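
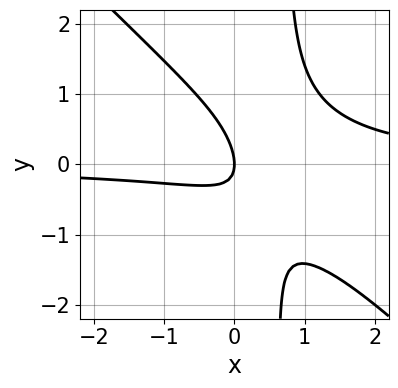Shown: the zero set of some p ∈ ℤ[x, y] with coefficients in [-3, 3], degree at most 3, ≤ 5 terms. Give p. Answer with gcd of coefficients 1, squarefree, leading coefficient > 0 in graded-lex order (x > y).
3*x^2*y + 3*x*y^2 - 3*x*y - 2*y^2 - 2*x

(a) deg p = 3. The shape is more complex than any degree-2 curve.
(b) Checking where it meets the axes: it meets the y-axis at y = 0 (among the integer gridlines); it crosses the x-axis at the gridline x = 0.
(c) Matching integer coefficients to the picture gives p.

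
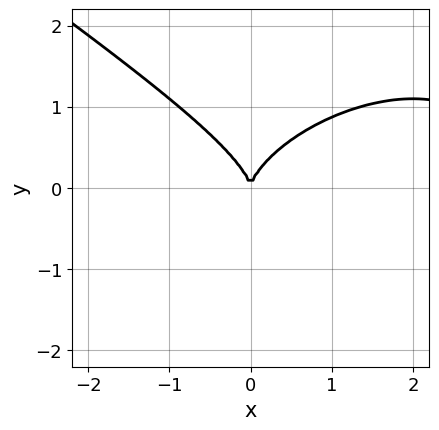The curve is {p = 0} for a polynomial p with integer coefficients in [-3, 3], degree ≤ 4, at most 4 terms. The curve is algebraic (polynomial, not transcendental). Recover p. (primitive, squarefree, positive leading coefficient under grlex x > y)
First, deg p = 3. The shape is more complex than any degree-2 curve.
Next, from the visible intercepts: it meets the y-axis at y = 0 (among the integer gridlines); it crosses the x-axis at the gridline x = 0.
Finally, putting this together gives p.

x^3 + 3*y^3 - 3*x^2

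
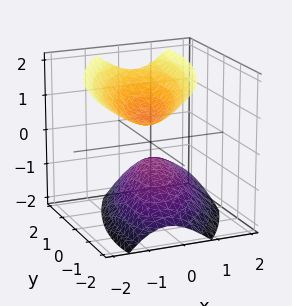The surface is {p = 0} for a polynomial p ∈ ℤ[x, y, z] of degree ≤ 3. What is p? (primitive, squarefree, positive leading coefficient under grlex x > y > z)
3*x^2 - 2*x*y + x*z + y^2 - 2*z^2 + 1

(a) The picture has 2 separate pieces. Treating them together as one polynomial.
(b) deg p = 2. The shape is more complex than any degree-1 surface.
(c) Against the integer gridlines: it misses every integer gridline on the y-axis; the surface avoids every integer x-axis point in the box.
(d) The integer polynomial consistent with all of this is the stated p.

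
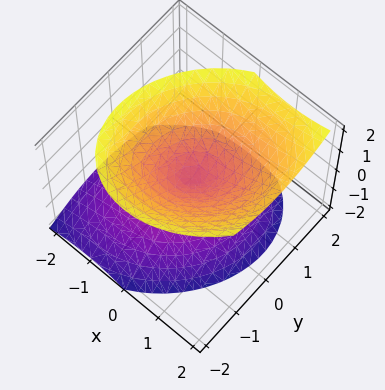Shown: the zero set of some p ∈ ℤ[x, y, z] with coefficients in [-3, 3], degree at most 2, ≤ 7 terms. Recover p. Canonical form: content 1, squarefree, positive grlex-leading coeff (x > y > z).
2*x^2 - x*y - x*z + 2*y^2 - 2*z^2

deg p = 2. No degree-1 surface has this shape.
From the visible intercepts: it crosses the y-axis at the gridline y = 0; one z-axis crossing is at z = 0; one x-axis crossing is at x = 0.
Together with the visible shape, these determine p as stated.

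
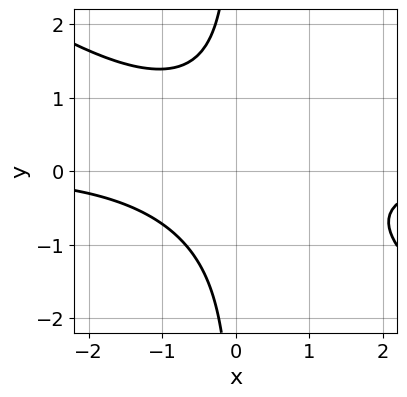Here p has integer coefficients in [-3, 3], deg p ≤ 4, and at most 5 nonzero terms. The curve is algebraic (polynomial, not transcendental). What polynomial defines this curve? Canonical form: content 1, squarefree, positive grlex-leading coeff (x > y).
1. deg p = 3.
2. Reading off the gridlines: it misses every integer gridline on the y-axis; the curve avoids every integer x-axis point in the box.
3. Assembling these constraints gives the stated polynomial.

2*x^2*y + 3*x*y^2 + 3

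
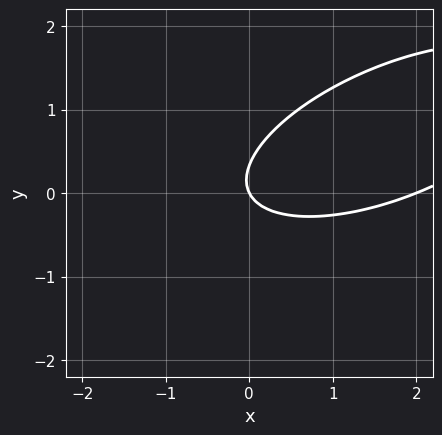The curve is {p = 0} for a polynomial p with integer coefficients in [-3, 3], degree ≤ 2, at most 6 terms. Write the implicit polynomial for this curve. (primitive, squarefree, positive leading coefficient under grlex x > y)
First, deg p = 2.
Then, observable constraints: the x-axis gridline crossings are at x ∈ {0, 2}; it crosses the y-axis at the gridline y = 0.
Finally, these observations pin down the coefficients.

x^2 - 2*x*y + 3*y^2 - 2*x - y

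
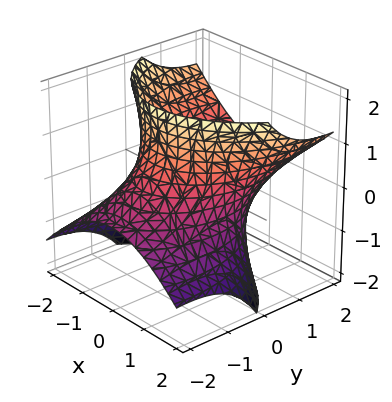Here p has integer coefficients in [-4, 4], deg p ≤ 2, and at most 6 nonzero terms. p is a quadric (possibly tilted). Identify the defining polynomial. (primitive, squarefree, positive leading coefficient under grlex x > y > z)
First, degree: no degree-1 surface has this shape, so deg p = 2.
Next, reading off the gridlines: it misses every integer gridline on the z-axis.
Finally, together with the visible shape, these determine p as stated.

2*x^2 + y^2 - 3*y*z - z^2 - 3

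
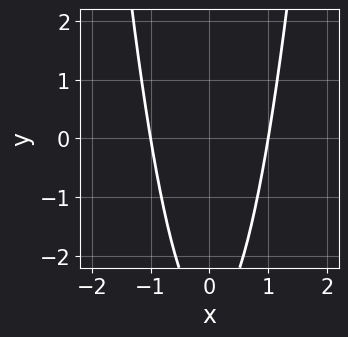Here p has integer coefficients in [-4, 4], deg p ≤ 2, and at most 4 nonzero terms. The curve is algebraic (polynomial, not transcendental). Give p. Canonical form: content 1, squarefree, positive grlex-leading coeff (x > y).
The degree is 2 — the shape is more complex than any degree-1 curve.
Symmetries: the x ↦ −x reflection is a symmetry, so x appears only in even powers.
From the axis intercepts and sections: the x-axis gridline crossings are at x ∈ {-1, 1}; the curve avoids every integer y-axis point in the box.
These observations pin down the coefficients.

3*x^2 - y - 3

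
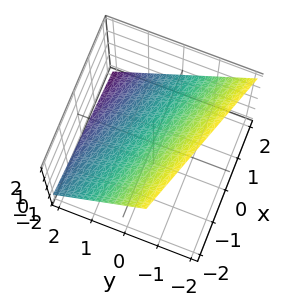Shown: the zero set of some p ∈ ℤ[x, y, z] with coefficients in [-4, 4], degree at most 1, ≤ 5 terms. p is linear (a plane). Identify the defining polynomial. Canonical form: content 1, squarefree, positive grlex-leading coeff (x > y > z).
x + 3*y + 3*z - 2

First, degree: the surface is flat (a plane), so deg p = 1.
Then, checking where it meets the axes: it crosses the x-axis at the gridline x = 2.
Finally, the integer polynomial consistent with all of this is the stated p.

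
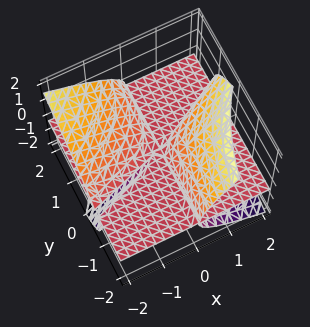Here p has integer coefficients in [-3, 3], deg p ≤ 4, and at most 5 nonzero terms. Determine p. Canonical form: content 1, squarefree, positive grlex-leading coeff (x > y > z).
First, there are 2 components. Treating them together as one polynomial.
Then, the degree is 3 — no degree-2 surface has this shape.
Next, from the visible intercepts: every point of the y-axis in the box is on the surface; every point of the x-axis in the box is on the surface.
Finally, solving for integer coefficients yields p as stated.

x^2*z - 3*x*y*z + 2*x*z^2 - 3*z^3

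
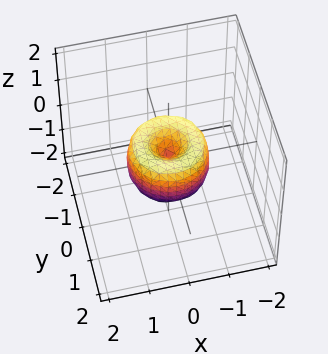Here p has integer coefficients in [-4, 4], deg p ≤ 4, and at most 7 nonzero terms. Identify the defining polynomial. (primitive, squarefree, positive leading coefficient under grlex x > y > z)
First, degree: no degree-3 surface has this shape, so deg p = 4.
Then, symmetry: every cross-section ⟂ z is a circle, so x, y appear only via x² + y².
Next, checking where it meets the axes: the y-axis gridline crossings are at y ∈ {-1, 0, 1}; a circular section at z = 0 has radius exactly 1.
Finally, putting this together gives p. Check: (-1, 0, 0) on the x-axis lies on the surface, and p(-1, 0, 0) = 0. ✓

2*x^4 + 4*x^2*y^2 + 2*y^4 - 2*x^2 - 2*y^2 + z^2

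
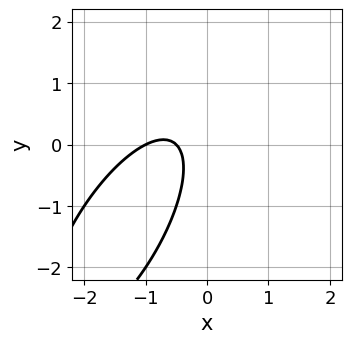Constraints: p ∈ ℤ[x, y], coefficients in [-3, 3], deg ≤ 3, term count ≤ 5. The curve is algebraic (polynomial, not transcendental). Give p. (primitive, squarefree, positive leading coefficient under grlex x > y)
2*x^2 - 2*x*y + y^2 + 3*x + 1

(a) deg p = 2. A generic line meets the curve in up to 2 points.
(b) Reading off the gridlines: it misses every integer gridline on the y-axis; it meets the x-axis at x = -1 (among the integer gridlines).
(c) Solving for integer coefficients yields p as stated.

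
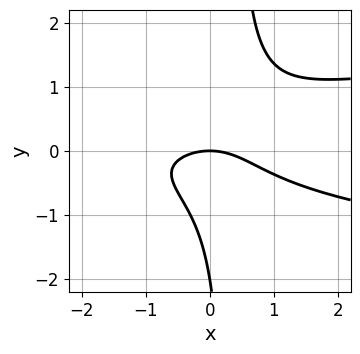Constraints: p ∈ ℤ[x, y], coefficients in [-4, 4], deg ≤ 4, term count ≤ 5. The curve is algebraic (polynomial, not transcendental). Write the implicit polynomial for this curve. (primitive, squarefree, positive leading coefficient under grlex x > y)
3*x*y^2 - x^2 - y^2 - 2*y

deg p = 3. A generic line meets the curve in up to 3 points.
Observable constraints: one x-axis crossing is at x = 0; the y-axis gridline crossings are at y ∈ {-2, 0}.
These observations pin down the coefficients.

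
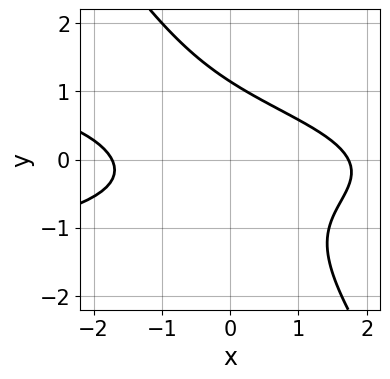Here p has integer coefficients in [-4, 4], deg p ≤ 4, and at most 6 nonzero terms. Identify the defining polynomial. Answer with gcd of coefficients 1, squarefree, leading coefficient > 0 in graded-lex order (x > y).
3*x*y^2 + 2*y^3 + x^2 + x*y - 3

(a) Degree: the shape is more complex than any degree-2 curve, so deg p = 3.
(b) The integer polynomial consistent with all of this is the stated p.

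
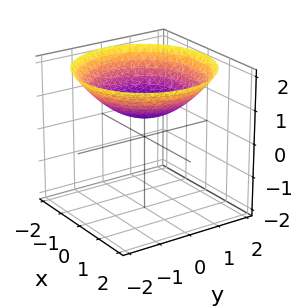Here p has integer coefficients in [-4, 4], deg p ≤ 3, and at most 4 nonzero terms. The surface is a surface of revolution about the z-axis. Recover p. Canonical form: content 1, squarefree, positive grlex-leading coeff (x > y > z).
x^2 + y^2 - 3*z + 2

1. Degree: the shape is more complex than any degree-1 surface, so deg p = 2.
2. Symmetries: every cross-section ⟂ z is a circle, so x, y appear only via x² + y².
3. Against the integer gridlines: it misses every integer gridline on the y-axis; no x-intercept at any integer in the box; a circular section at z = 1 has radius exactly 1.
4. Assembling these constraints gives the stated polynomial.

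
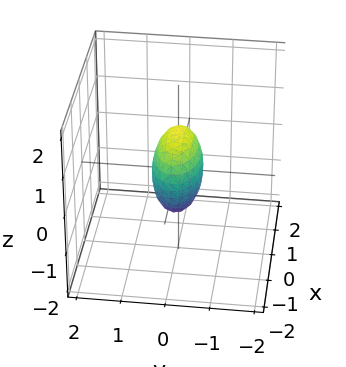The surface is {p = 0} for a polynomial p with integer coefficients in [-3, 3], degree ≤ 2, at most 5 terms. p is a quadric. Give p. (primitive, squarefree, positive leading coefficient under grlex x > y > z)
x^2 + 3*y^2 + z^2 - 1

First, degree: bounded and convex; a quadric, so deg p = 2.
Then, symmetries: the z ↦ −z reflection is a symmetry, so z appears only in even powers; it's symmetric under y → −y, forcing even powers of y; the x ↦ −x reflection is a symmetry, so x appears only in even powers.
Then, from the visible intercepts: the x-axis gridline crossings are at x ∈ {-1, 1}; the z-axis gridline crossings are at z ∈ {-1, 1}.
Finally, solving for integer coefficients yields p as stated.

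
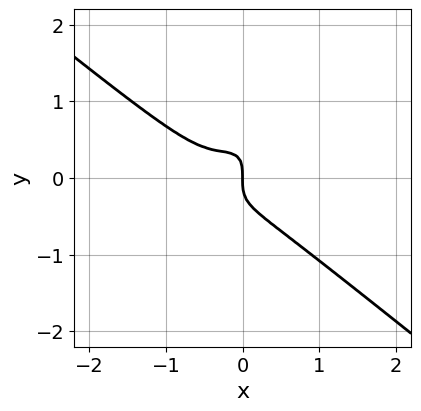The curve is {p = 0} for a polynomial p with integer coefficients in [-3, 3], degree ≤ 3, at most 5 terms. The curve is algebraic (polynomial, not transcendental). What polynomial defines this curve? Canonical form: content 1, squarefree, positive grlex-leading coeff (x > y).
(a) deg p = 3.
(b) Checking where it meets the axes: it crosses the y-axis at the gridline y = 0; it meets the x-axis at x = 0 (among the integer gridlines).
(c) Matching integer coefficients to the picture gives p.

3*x^3 - 3*x*y^2 + 2*y^3 + 2*x^2 + x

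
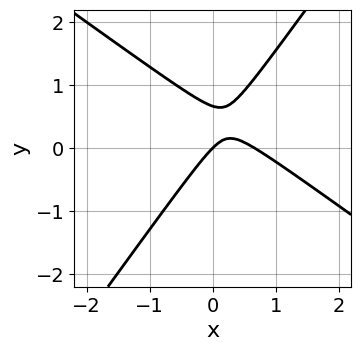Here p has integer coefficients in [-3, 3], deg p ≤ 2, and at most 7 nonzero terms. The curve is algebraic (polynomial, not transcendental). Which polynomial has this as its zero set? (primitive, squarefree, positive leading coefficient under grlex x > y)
3*x^2 + 2*x*y - 3*y^2 - 2*x + 2*y

deg p = 2. A generic line meets the curve in up to 2 points.
Checking where it meets the axes: it crosses the x-axis at the gridline x = 0; it meets the y-axis at y = 0 (among the integer gridlines).
Solving for integer coefficients yields p as stated.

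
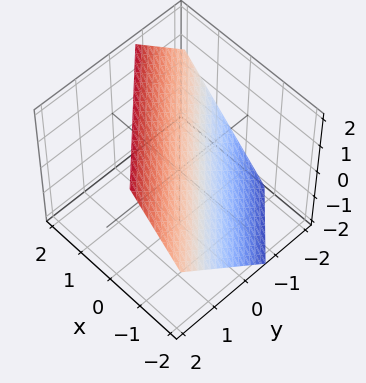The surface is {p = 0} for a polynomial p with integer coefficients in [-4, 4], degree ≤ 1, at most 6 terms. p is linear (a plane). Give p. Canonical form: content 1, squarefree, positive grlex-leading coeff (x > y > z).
3*x + 3*y - 3*z + 2

1. deg p = 1. The surface is flat (a plane).
2. Solving for integer coefficients yields p as stated.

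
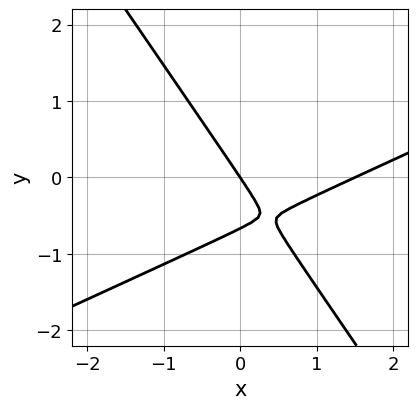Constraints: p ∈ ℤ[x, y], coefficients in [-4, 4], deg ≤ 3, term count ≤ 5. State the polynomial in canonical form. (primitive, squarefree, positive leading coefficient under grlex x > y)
2*x^2 - 3*x*y - 3*y^2 - 3*x - 2*y

(a) deg p = 2. No degree-1 curve has this shape.
(b) From the visible intercepts: it meets the y-axis at y = 0 (among the integer gridlines); one x-axis crossing is at x = 0.
(c) Together with the visible shape, these determine p as stated.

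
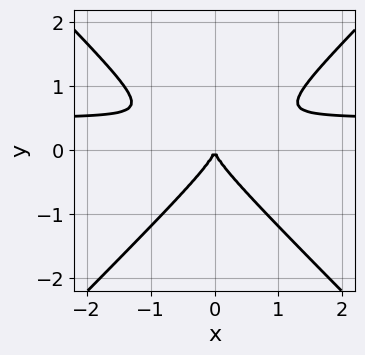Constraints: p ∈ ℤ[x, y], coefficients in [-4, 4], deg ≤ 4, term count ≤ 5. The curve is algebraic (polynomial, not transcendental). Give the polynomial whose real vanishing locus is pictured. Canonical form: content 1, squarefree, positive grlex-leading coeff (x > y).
2*x^2*y - 2*y^3 - x^2

(a) deg p = 3. The shape is more complex than any degree-2 curve.
(b) Symmetries: the x ↦ −x reflection is a symmetry, so x appears only in even powers.
(c) Checking where it meets the axes: it crosses the x-axis at the gridline x = 0; it crosses the y-axis at the gridline y = 0.
(d) These observations pin down the coefficients.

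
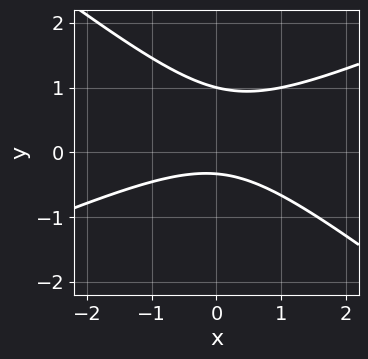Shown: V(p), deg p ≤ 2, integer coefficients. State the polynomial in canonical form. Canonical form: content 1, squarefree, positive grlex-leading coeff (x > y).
x^2 - x*y - 3*y^2 + 2*y + 1

First, the degree is 2 — the shape is more complex than any degree-1 curve.
Next, checking where it meets the axes: it misses every integer gridline on the x-axis; it meets the y-axis at y = 1 (among the integer gridlines).
Finally, putting this together gives p.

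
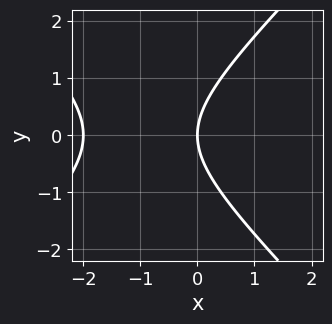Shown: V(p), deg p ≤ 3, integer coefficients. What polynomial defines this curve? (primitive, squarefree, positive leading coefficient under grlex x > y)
x^2 - y^2 + 2*x

First, the degree is 2 — no degree-1 curve has this shape.
Next, symmetries: it's symmetric under y → −y, forcing even powers of y.
Next, reading off the gridlines: it meets the y-axis at y = 0 (among the integer gridlines); among the integer gridlines, it crosses the x-axis at x ∈ {-2, 0}.
Finally, fitting integer coefficients to these (and the overall shape) gives p.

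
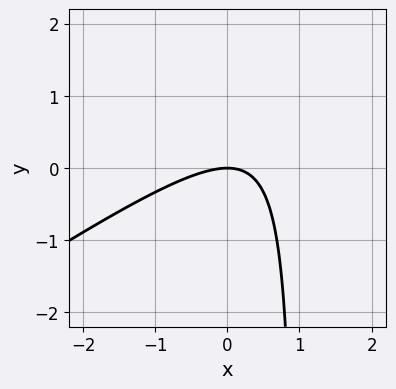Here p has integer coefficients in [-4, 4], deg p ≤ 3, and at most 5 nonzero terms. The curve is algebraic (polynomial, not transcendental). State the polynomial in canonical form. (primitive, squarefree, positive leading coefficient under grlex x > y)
(a) deg p = 2. The shape is more complex than any degree-1 curve.
(b) From the axis intercepts and sections: it crosses the y-axis at the gridline y = 0; it meets the x-axis at x = 0 (among the integer gridlines).
(c) Solving for integer coefficients yields p as stated.

2*x^2 - 3*x*y + 3*y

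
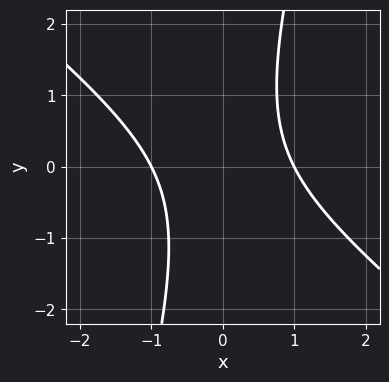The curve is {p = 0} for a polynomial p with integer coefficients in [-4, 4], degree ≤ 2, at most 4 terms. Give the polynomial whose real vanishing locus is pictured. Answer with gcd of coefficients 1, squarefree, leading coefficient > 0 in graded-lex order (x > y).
First, deg p = 2. The shape is more complex than any degree-1 curve.
Then, from the axis intercepts and sections: the curve avoids every integer y-axis point in the box; among the integer gridlines, it crosses the x-axis at x ∈ {-1, 1}.
Finally, together with the visible shape, these determine p as stated.

3*x^2 + 3*x*y - y^2 - 3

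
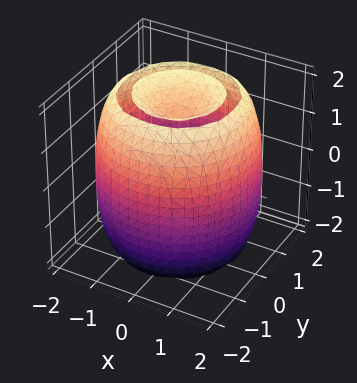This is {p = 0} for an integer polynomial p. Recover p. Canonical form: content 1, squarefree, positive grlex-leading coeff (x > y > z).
x^4 + 2*x^2*y^2 + y^4 - 3*x^2 - 3*y^2 + z^2 - 2

There are 2 components. They look like related sheets of one shape, so recover p as a whole.
Degree: no degree-3 surface has this shape, so deg p = 4.
By symmetry, every cross-section ⟂ z is a circle, so x, y appear only via x² + y².
Against the integer gridlines: a circular section at z = -1 has radius between 1 and 2.
Fitting integer coefficients to these (and the overall shape) gives p.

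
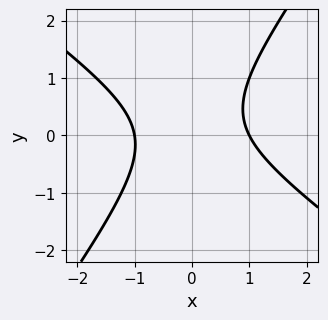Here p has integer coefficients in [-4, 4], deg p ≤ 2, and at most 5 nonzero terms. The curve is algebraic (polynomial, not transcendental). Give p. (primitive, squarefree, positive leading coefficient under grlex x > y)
3*x^2 + 2*x*y - 3*y^2 + y - 3

(a) Degree: no degree-1 curve has this shape, so deg p = 2.
(b) From the visible intercepts: among the integer gridlines, it crosses the x-axis at x ∈ {-1, 1}; no y-intercept at any integer in the box.
(c) Assembling these constraints gives the stated polynomial.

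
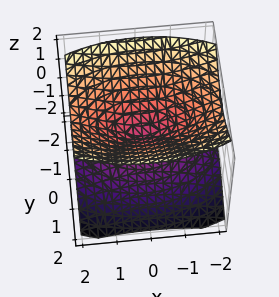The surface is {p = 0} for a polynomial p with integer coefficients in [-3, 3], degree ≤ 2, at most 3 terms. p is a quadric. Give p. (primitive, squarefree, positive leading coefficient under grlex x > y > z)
There are 2 components. Treating them together as one polynomial.
The degree is 2 — two nappes meeting at a single point; a quadric.
Symmetries: it's symmetric under z → −z, forcing even powers of z; it's symmetric under x → −x, forcing even powers of x; it's symmetric under y → −y, forcing even powers of y.
Reading off the gridlines: it meets the y-axis at y = 0 (among the integer gridlines); one x-axis crossing is at x = 0.
Solving for integer coefficients yields p as stated.

x^2 + 3*y^2 - 3*z^2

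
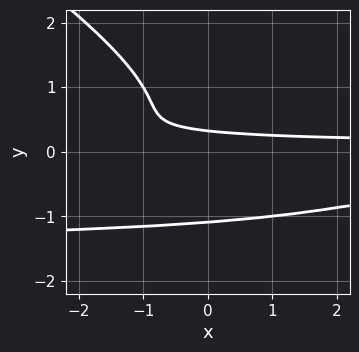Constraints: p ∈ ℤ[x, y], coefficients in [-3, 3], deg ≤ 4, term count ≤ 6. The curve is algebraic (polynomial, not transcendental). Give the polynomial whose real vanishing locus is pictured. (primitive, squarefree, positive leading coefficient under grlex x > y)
1. deg p = 4.
2. Observable constraints: it misses every integer gridline on the x-axis.
3. Together with the visible shape, these determine p as stated.

2*x*y^3 + 3*y^4 + 3*x*y^2 + 3*y - 1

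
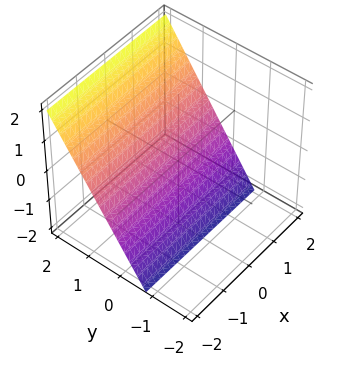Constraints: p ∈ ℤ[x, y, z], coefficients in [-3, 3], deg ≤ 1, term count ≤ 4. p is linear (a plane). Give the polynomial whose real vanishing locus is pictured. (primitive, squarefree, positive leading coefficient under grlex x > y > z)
3*y - 2*z - 2

(a) Degree: every cross-section is a straight line — this is a plane, so deg p = 1.
(b) Checking where it meets the axes: it crosses the z-axis at the gridline z = -1; no x-intercept at any integer in the box.
(c) Fitting integer coefficients to these (and the overall shape) gives p.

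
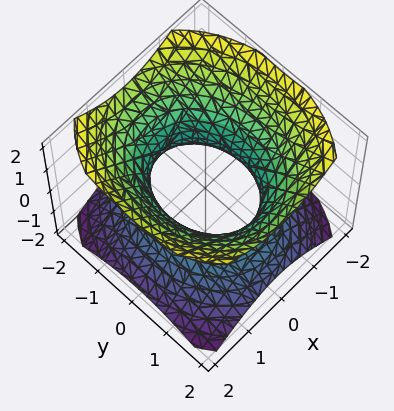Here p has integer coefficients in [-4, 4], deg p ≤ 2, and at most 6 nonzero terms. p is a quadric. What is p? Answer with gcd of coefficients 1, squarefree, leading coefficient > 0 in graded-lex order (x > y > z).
3*x^2 + 2*y^2 - 3*z^2 - 3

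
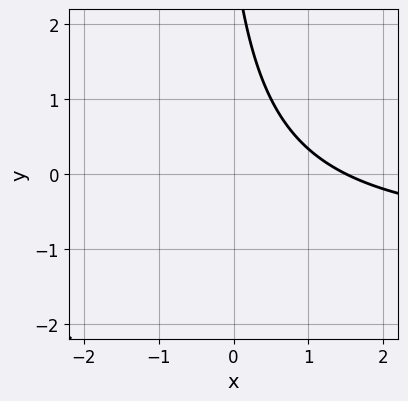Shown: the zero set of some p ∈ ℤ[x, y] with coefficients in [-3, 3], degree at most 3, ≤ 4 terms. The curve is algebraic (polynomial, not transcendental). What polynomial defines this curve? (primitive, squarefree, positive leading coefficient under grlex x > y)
2*x*y + 2*x + y - 3

First, deg p = 2. No degree-1 curve has this shape.
Next, observable constraints: no y-intercept at any integer in the box.
Finally, assembling these constraints gives the stated polynomial.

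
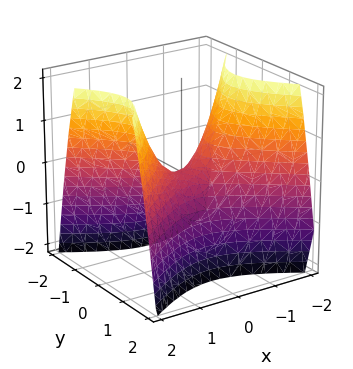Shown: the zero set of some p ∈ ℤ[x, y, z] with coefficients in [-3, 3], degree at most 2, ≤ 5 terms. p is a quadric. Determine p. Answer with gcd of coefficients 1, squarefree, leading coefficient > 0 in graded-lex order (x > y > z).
2*x^2 - 3*y^2 - 2*z

1. deg p = 2. A saddle surface; a quadric.
2. Symmetries: it's symmetric under x → −x, forcing even powers of x; mirror symmetry y ↦ −y ⇒ only even powers of y.
3. Reading off the gridlines: it crosses the y-axis at the gridline y = 0; one x-axis crossing is at x = 0.
4. Matching integer coefficients to the picture gives p.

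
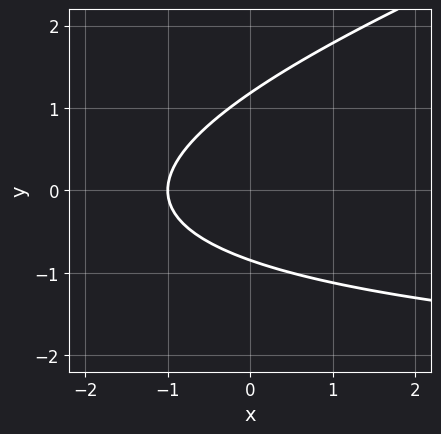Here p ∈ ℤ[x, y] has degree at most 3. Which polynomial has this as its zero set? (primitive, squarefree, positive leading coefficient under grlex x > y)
x*y - 3*y^2 + 3*x + y + 3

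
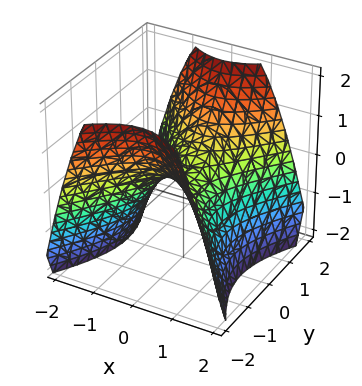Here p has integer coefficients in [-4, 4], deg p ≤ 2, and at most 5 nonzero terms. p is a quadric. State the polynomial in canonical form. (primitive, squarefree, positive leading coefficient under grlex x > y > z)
1. The degree is 2 — a saddle surface; a quadric.
2. Symmetries: mirror symmetry y ↦ −y ⇒ only even powers of y; mirror symmetry x ↦ −x ⇒ only even powers of x.
3. Observable constraints: it crosses the z-axis at the gridline z = 0; it crosses the x-axis at the gridline x = 0; it meets the y-axis at y = 0 (among the integer gridlines).
4. Assembling these constraints gives the stated polynomial.

3*x^2 - 2*y^2 + 3*z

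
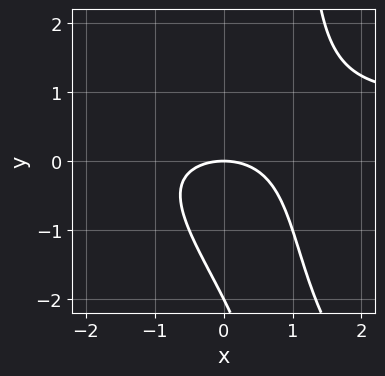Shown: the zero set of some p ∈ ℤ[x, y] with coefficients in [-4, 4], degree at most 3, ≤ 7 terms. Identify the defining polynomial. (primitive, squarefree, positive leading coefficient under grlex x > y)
x^2*y + x*y^2 - x^2 - y^2 - 2*y

1. Degree: a generic line meets the curve in up to 3 points, so deg p = 3.
2. Observable constraints: among the integer gridlines, it crosses the y-axis at y ∈ {-2, 0}; one x-axis crossing is at x = 0.
3. The integer polynomial consistent with all of this is the stated p.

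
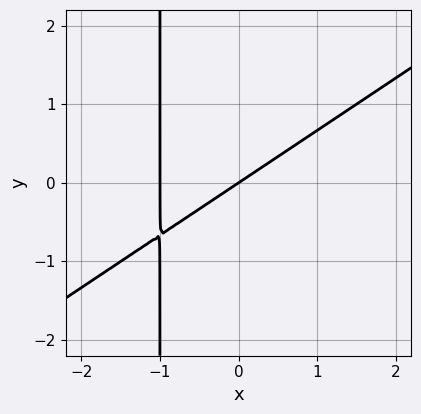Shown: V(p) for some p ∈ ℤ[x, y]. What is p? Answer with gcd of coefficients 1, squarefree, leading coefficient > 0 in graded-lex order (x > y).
2*x^2 - 3*x*y + 2*x - 3*y

(a) Degree: no degree-1 curve has this shape, so deg p = 2.
(b) From the visible intercepts: one y-axis crossing is at y = 0; the x-axis gridline crossings are at x ∈ {-1, 0}.
(c) Fitting integer coefficients to these (and the overall shape) gives p.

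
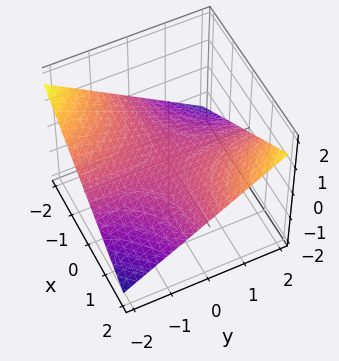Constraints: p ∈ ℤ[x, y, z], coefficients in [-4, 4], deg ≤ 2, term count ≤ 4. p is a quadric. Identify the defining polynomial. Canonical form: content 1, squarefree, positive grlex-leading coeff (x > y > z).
1. deg p = 2. A saddle surface; a quadric.
2. From the axis intercepts and sections: the visible y-axis segment lies entirely on the surface; one z-axis crossing is at z = 0; every point of the x-axis in the box is on the surface.
3. Together with the visible shape, these determine p as stated.

x*y - 3*z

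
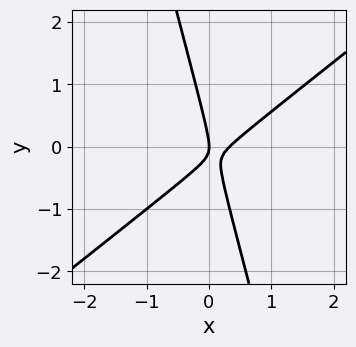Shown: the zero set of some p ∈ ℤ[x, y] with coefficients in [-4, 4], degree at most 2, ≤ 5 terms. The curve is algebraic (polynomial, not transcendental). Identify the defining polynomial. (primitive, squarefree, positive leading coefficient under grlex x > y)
First, the degree is 2 — a generic line meets the curve in up to 2 points.
Then, reading off the gridlines: it crosses the y-axis at the gridline y = 0; it crosses the x-axis at the gridline x = 0.
Finally, putting this together gives p.

3*x^2 - 3*x*y - y^2 - x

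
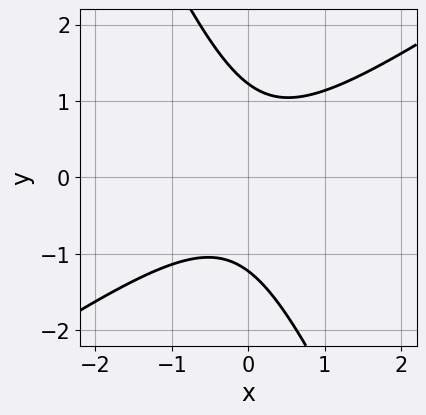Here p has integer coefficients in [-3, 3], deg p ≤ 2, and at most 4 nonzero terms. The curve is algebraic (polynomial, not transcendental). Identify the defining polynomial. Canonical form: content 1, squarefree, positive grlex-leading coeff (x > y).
3*x^2 - 3*x*y - 2*y^2 + 3

First, degree: the shape is more complex than any degree-1 curve, so deg p = 2.
Next, reading off the gridlines: no x-intercept at any integer in the box.
Finally, solving for integer coefficients yields p as stated.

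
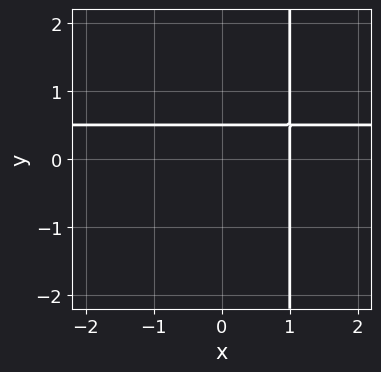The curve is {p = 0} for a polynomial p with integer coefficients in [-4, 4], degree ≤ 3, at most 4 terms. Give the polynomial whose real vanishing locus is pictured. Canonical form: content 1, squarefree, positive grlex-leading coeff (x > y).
deg p = 2. No degree-1 curve has this shape.
Checking where it meets the axes: one x-axis crossing is at x = 1.
Fitting integer coefficients to these (and the overall shape) gives p.

2*x*y - x - 2*y + 1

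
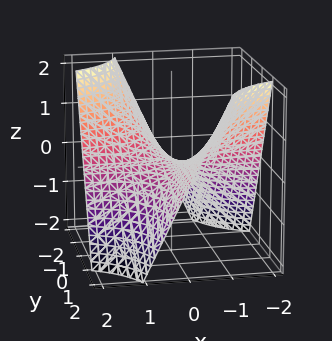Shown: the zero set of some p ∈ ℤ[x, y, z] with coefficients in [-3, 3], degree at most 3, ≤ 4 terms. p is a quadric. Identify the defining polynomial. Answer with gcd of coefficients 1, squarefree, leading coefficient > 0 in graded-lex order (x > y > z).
First, the degree is 2 — a saddle surface; a quadric.
Next, from the visible intercepts: it crosses the z-axis at the gridline z = 0; every point of the x-axis in the box is on the surface.
Finally, putting this together gives p.

x*y + z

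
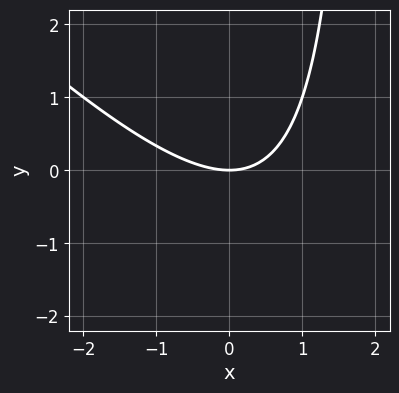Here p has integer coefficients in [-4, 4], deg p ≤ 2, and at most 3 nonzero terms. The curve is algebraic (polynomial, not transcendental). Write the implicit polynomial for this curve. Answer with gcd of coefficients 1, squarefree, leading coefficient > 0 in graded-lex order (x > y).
x^2 + x*y - 2*y

deg p = 2. A generic line meets the curve in up to 2 points.
Reading off the gridlines: one y-axis crossing is at y = 0; it crosses the x-axis at the gridline x = 0.
Together with the visible shape, these determine p as stated.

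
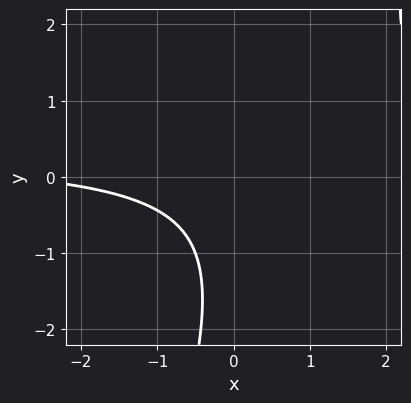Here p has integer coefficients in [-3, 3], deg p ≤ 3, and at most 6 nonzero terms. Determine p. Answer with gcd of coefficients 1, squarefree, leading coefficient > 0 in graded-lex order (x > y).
3*x*y - y^2 - x - 2*y - 3

(a) The degree is 2 — the shape is more complex than any degree-1 curve.
(b) From the visible intercepts: it misses every integer gridline on the x-axis; the curve avoids every integer y-axis point in the box.
(c) Solving for integer coefficients yields p as stated.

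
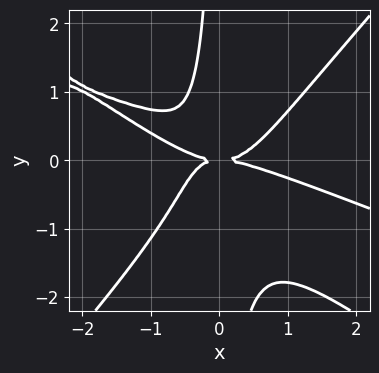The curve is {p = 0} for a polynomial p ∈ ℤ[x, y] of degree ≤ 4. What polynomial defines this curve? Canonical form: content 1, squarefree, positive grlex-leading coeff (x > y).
x^4 + 3*x^3*y - 3*x*y^3 - 2*x*y^2 - 2*y^2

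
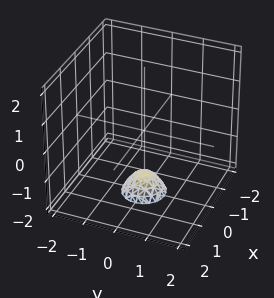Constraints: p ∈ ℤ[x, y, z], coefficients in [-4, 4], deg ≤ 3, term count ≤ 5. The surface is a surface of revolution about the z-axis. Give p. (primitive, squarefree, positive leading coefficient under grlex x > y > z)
3*x^2 + 3*y^2 + 2*z + 3

(a) deg p = 2. A generic line meets the surface in up to 2 points.
(b) By symmetry, every cross-section ⟂ z is a circle, so x, y appear only via x² + y².
(c) Observable constraints: the surface avoids every integer x-axis point in the box; it misses every integer gridline on the y-axis.
(d) Assembling these constraints gives the stated polynomial.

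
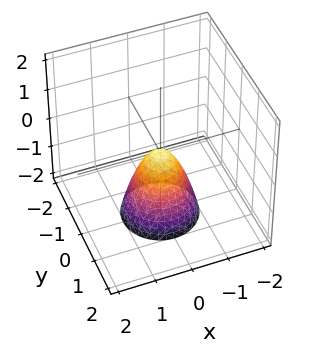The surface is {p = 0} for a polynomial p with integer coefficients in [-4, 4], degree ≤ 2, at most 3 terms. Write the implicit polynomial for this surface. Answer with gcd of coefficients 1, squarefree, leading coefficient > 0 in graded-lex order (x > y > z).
2*x^2 + 2*y^2 + z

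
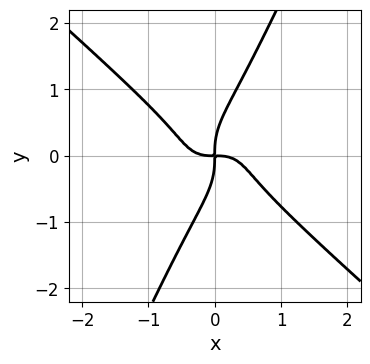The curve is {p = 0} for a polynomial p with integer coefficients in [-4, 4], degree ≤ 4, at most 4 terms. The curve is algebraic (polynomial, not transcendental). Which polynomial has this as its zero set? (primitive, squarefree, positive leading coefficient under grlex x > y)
2*x^4 + 2*x*y^3 - y^4 + x*y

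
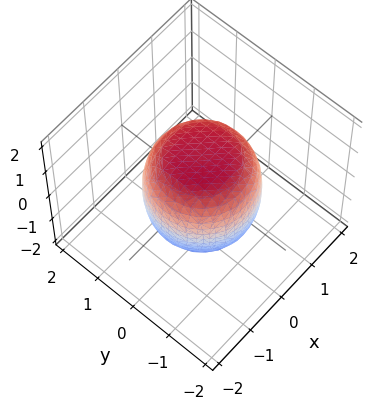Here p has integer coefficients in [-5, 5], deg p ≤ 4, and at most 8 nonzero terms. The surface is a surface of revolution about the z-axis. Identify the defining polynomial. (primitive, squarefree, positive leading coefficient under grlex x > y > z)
2*x^4 + 4*x^2*y^2 + 2*y^4 - x^2 - y^2 + 2*z^2 - 3

First, deg p = 4. A generic line meets the surface in up to 4 points.
Next, symmetries: the surface is invariant under rotation about z: p = q(x² + y², z).
Then, reading off the gridlines: a circular section at z = 0 has radius between 1 and 2.
Finally, these observations pin down the coefficients.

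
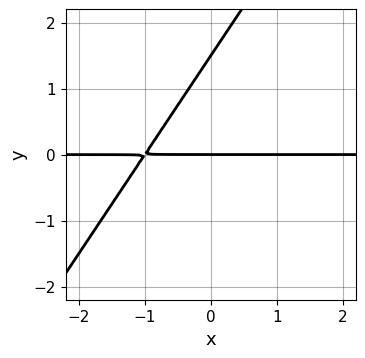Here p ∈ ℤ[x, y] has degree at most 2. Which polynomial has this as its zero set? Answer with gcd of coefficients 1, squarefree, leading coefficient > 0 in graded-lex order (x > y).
3*x*y - 2*y^2 + 3*y

First, degree: no degree-1 curve has this shape, so deg p = 2.
Then, from the visible intercepts: the visible x-axis segment lies entirely on the curve; it crosses the y-axis at the gridline y = 0.
Finally, assembling these constraints gives the stated polynomial.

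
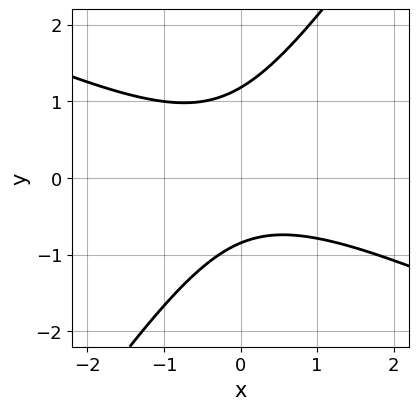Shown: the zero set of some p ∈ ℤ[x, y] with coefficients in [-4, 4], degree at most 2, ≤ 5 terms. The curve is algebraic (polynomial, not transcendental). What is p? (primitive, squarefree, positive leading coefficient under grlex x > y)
First, deg p = 2.
Next, reading off the gridlines: it misses every integer gridline on the x-axis.
Finally, these observations pin down the coefficients.

2*x^2 + 3*x*y - 3*y^2 + y + 3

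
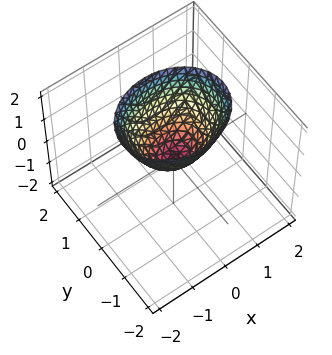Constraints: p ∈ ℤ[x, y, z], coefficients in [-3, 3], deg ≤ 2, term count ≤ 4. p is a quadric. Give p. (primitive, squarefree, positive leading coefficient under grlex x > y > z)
2*x^2 + 3*y^2 - 2*z

1. Degree: a single bowl opening along one axis; a quadric, so deg p = 2.
2. Symmetries: mirror symmetry x ↦ −x ⇒ only even powers of x; it's symmetric under y → −y, forcing even powers of y.
3. Observable constraints: it meets the x-axis at x = 0 (among the integer gridlines); it crosses the z-axis at the gridline z = 0; it meets the y-axis at y = 0 (among the integer gridlines).
4. Putting this together gives p.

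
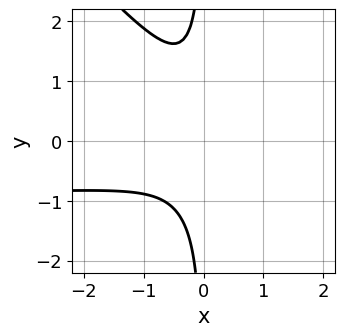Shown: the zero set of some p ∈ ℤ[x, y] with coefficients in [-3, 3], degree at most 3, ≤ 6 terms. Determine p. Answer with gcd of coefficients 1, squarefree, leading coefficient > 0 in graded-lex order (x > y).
3*x^2*y + 3*x*y^2 + 3*x^2 + 2

(a) deg p = 3. No degree-2 curve has this shape.
(b) Observable constraints: the curve avoids every integer x-axis point in the box; the curve avoids every integer y-axis point in the box.
(c) Together with the visible shape, these determine p as stated.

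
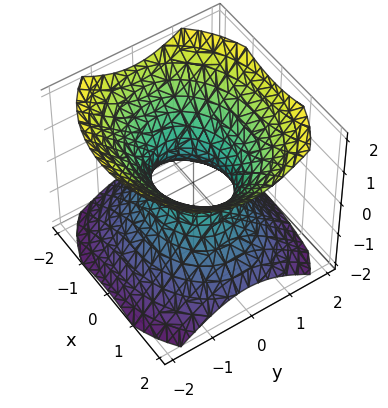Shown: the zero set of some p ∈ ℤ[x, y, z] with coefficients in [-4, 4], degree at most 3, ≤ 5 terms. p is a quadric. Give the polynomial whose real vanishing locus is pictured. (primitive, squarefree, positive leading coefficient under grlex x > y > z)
deg p = 2. One connected sheet with a waist; a quadric.
Symmetries: mirror symmetry z ↦ −z ⇒ only even powers of z; it's symmetric under x → −x, forcing even powers of x; the y ↦ −y reflection is a symmetry, so y appears only in even powers.
Against the integer gridlines: among the integer gridlines, it crosses the x-axis at x ∈ {-1, 1}; the surface avoids every integer z-axis point in the box.
Assembling these constraints gives the stated polynomial.

2*x^2 + 3*y^2 - 3*z^2 - 2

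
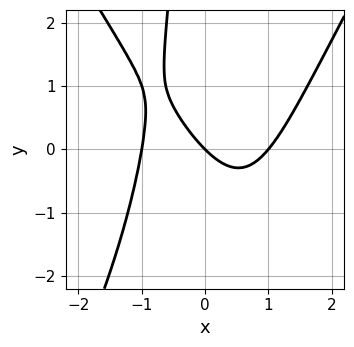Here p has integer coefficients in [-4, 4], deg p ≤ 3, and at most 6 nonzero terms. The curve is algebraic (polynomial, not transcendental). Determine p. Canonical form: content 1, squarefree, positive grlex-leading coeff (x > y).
(a) Degree: no degree-2 curve has this shape, so deg p = 3.
(b) Observable constraints: the x-axis gridline crossings are at x ∈ {-1, 0, 1}; it crosses the y-axis at the gridline y = 0.
(c) Putting this together gives p.

3*x^3 - x*y^2 - 2*x*y - 3*x - 3*y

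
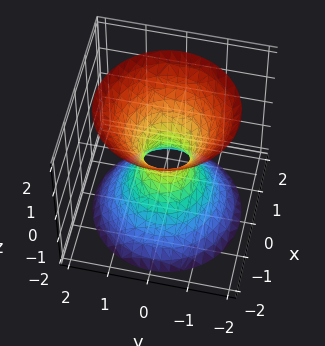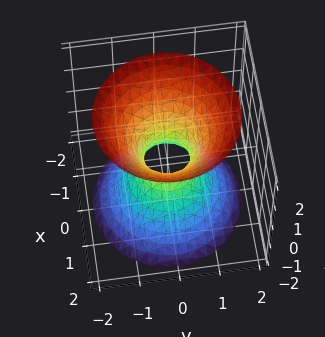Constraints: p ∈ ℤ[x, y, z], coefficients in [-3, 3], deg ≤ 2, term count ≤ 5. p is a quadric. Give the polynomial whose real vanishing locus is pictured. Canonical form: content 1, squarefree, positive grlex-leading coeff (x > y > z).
1. deg p = 2. An hourglass — one-sheet hyperboloid; a quadric.
2. Symmetries: rotational symmetry about the z-axis ⇒ p depends on x, y only through x² + y²; mirror symmetry z ↦ −z ⇒ only even powers of z.
3. From the visible intercepts: no z-intercept at any integer in the box; a circular section at z = 0 has radius between 0 and 1.
4. Matching integer coefficients to the picture gives p.

3*x^2 + 3*y^2 - 2*z^2 - 1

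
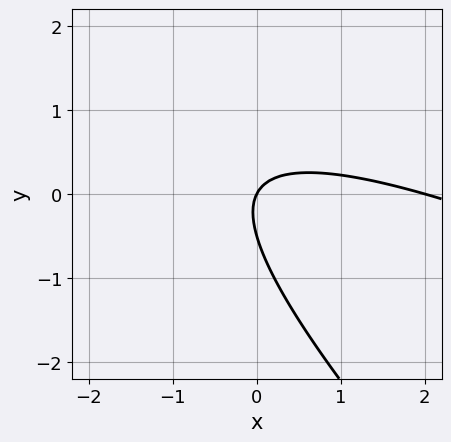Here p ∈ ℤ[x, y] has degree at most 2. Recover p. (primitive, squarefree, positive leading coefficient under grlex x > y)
x^2 + 3*x*y + 2*y^2 - 2*x + y

First, the degree is 2 — no degree-1 curve has this shape.
Next, checking where it meets the axes: among the integer gridlines, it crosses the x-axis at x ∈ {0, 2}; one y-axis crossing is at y = 0.
Finally, the integer polynomial consistent with all of this is the stated p.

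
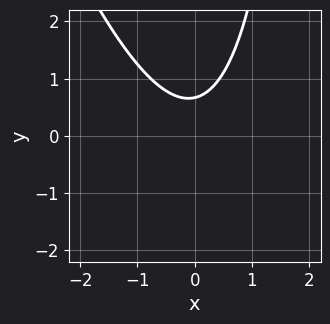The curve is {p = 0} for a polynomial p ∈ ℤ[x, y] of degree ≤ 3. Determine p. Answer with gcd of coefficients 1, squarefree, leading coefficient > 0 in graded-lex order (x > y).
3*x^2 + x*y - 3*y + 2

deg p = 2.
Reading off the gridlines: the curve avoids every integer x-axis point in the box.
The integer polynomial consistent with all of this is the stated p.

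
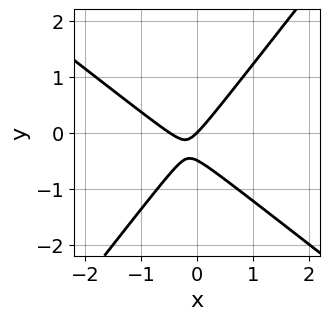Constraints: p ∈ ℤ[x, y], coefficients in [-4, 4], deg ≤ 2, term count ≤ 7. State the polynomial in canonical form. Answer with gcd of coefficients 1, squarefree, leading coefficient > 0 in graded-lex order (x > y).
2*x^2 + x*y - 2*y^2 + x - y

(a) Degree: no degree-1 curve has this shape, so deg p = 2.
(b) From the visible intercepts: one y-axis crossing is at y = 0; one x-axis crossing is at x = 0.
(c) Fitting integer coefficients to these (and the overall shape) gives p.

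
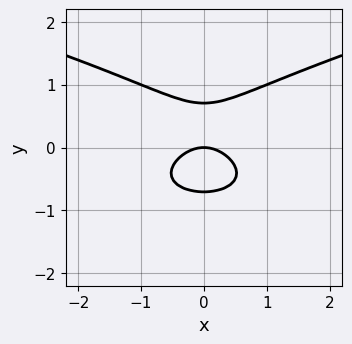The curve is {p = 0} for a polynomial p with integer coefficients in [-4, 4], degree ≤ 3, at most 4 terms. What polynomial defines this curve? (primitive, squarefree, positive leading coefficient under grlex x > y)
The degree is 3 — the shape is more complex than any degree-2 curve.
Symmetries: it's symmetric under x → −x, forcing even powers of x.
Checking where it meets the axes: it meets the x-axis at x = 0 (among the integer gridlines); it crosses the y-axis at the gridline y = 0.
Fitting integer coefficients to these (and the overall shape) gives p.

2*y^3 - x^2 - y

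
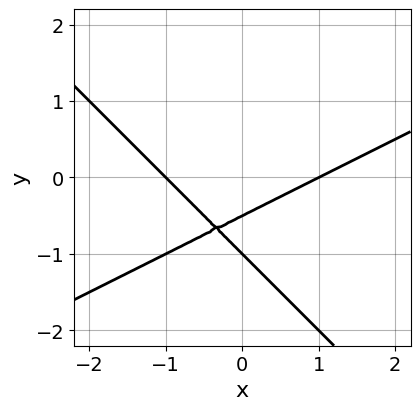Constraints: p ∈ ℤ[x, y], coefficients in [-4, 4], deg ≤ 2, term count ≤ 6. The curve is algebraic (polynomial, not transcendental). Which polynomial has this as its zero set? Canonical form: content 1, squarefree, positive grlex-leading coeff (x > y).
x^2 - x*y - 2*y^2 - 3*y - 1

First, deg p = 2. A generic line meets the curve in up to 2 points.
Then, from the visible intercepts: among the integer gridlines, it crosses the x-axis at x ∈ {-1, 1}; it meets the y-axis at y = -1 (among the integer gridlines).
Finally, together with the visible shape, these determine p as stated.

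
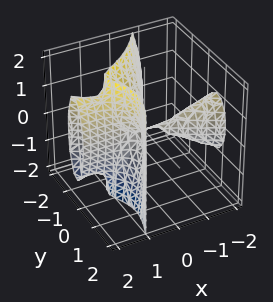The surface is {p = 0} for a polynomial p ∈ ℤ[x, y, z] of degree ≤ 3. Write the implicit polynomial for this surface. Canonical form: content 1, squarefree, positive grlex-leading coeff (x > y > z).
2*x^2*y + 3*x*y^2 + x*z^2 - 2*y^3 - z^2

I count 2 distinct pieces.
deg p = 3.
From the visible intercepts: every point of the x-axis in the box is on the surface; one y-axis crossing is at y = 0; it crosses the z-axis at the gridline z = 0.
Fitting integer coefficients to these (and the overall shape) gives p.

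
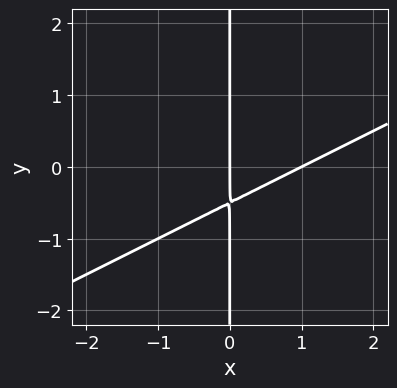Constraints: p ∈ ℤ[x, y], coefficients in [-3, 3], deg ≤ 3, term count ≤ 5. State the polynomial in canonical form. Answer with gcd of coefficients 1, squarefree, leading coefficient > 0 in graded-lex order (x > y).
x^2 - 2*x*y - x

(a) deg p = 2.
(b) Checking where it meets the axes: every point of the y-axis in the box is on the curve; the x-axis gridline crossings are at x ∈ {0, 1}.
(c) Solving for integer coefficients yields p as stated.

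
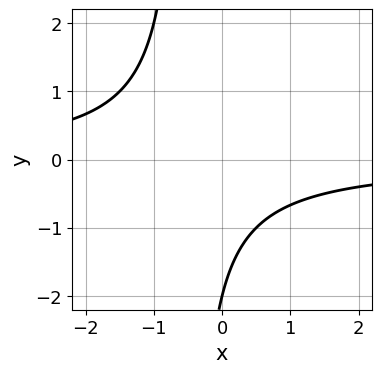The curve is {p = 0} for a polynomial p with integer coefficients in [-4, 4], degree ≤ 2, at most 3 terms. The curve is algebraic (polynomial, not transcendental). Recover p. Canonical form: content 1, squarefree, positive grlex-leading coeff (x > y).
deg p = 2.
From the visible intercepts: the curve avoids every integer x-axis point in the box; it meets the y-axis at y = -2 (among the integer gridlines).
Together with the visible shape, these determine p as stated.

2*x*y + y + 2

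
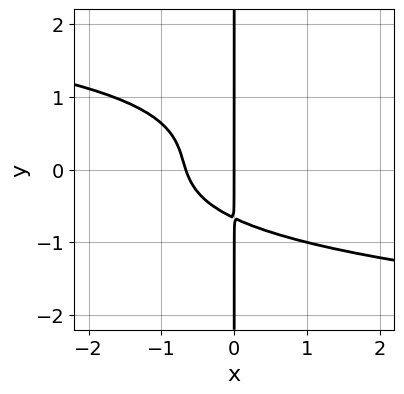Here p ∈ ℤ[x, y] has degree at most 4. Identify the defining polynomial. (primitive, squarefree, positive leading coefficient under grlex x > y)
3*x*y^3 - x*y^2 + 3*x^2 + x*y + 2*x

(a) The degree is 4 — the shape is more complex than any degree-3 curve.
(b) Reading off the gridlines: one x-axis crossing is at x = 0; every point of the y-axis in the box is on the curve.
(c) Together with the visible shape, these determine p as stated.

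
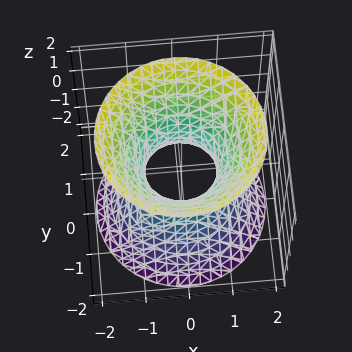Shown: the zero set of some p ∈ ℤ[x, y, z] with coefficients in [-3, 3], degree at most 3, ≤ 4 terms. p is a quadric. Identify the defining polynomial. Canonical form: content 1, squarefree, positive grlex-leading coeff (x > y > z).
3*x^2 + 3*y^2 - 2*z^2 - 2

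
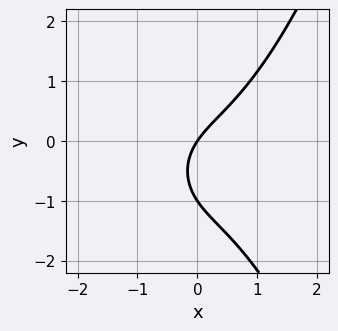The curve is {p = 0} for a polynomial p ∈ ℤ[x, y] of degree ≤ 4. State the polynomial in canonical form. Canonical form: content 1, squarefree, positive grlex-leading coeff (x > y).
Degree: a generic line meets the curve in up to 3 points, so deg p = 3.
From the visible intercepts: the y-axis gridline crossings are at y ∈ {-1, 0}; it meets the x-axis at x = 0 (among the integer gridlines).
Putting this together gives p.

2*x^3 - 2*y^2 + 3*x - 2*y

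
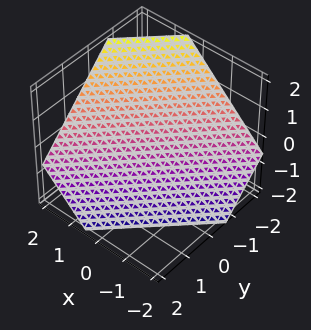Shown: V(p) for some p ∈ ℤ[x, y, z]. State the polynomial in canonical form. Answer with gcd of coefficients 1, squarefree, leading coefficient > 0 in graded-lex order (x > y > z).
3*x - 3*y - 3*z - 2

(a) Degree: every cross-section is a straight line — this is a plane, so deg p = 1.
(b) Solving for integer coefficients yields p as stated.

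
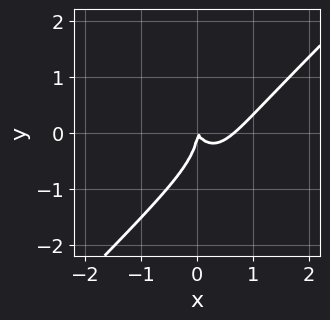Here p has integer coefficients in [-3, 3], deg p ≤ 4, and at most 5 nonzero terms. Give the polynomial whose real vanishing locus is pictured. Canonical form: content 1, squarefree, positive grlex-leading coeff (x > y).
3*x^3 - 2*x^2*y - y^3 - 2*x^2 - x*y

deg p = 3. A generic line meets the curve in up to 3 points.
Observable constraints: it meets the y-axis at y = 0 (among the integer gridlines); it crosses the x-axis at the gridline x = 0.
Putting this together gives p.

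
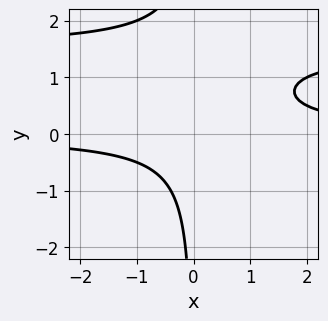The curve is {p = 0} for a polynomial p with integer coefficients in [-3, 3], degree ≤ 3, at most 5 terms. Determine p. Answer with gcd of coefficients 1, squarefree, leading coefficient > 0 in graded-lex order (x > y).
2*x*y^2 - 3*x*y + 2

Degree: no degree-2 curve has this shape, so deg p = 3.
Reading off the gridlines: it misses every integer gridline on the y-axis; it misses every integer gridline on the x-axis.
The integer polynomial consistent with all of this is the stated p.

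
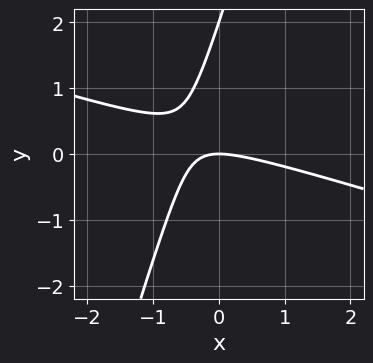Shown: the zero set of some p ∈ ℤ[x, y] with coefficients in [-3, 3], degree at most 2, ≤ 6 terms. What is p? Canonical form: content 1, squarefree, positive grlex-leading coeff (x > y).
x^2 + 3*x*y - y^2 + 2*y

(a) Degree: the shape is more complex than any degree-1 curve, so deg p = 2.
(b) Reading off the gridlines: it crosses the x-axis at the gridline x = 0; among the integer gridlines, it crosses the y-axis at y ∈ {0, 2}.
(c) These observations pin down the coefficients.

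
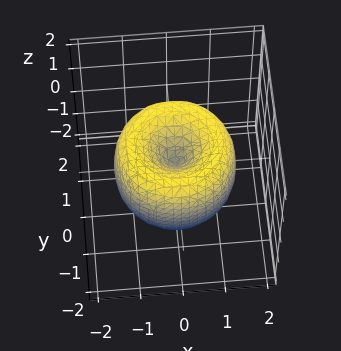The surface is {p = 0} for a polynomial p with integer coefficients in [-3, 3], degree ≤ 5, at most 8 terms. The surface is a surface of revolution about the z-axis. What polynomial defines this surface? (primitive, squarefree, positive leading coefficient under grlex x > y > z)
x^4 + 2*x^2*y^2 + y^4 - 2*x^2 - 2*y^2 + z^2

First, the degree is 4 — a generic line meets the surface in up to 4 points.
Then, symmetry: every cross-section ⟂ z is a circle, so x, y appear only via x² + y².
Next, from the axis intercepts and sections: it crosses the z-axis at the gridline z = 0; a circular section at z = 0 has radius between 1 and 2.
Finally, the integer polynomial consistent with all of this is the stated p.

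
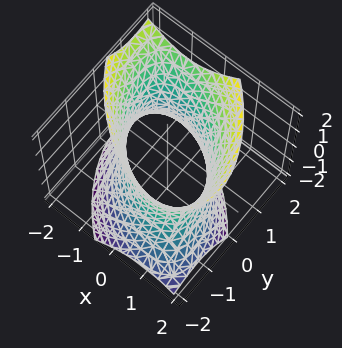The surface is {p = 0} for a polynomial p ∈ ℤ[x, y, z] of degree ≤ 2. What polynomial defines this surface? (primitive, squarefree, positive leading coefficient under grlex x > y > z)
1. deg p = 2. No degree-1 surface has this shape.
2. Observable constraints: it misses every integer gridline on the z-axis.
3. Putting this together gives p.

2*x^2 + 2*x*y + 2*y^2 - y*z - z^2 - 3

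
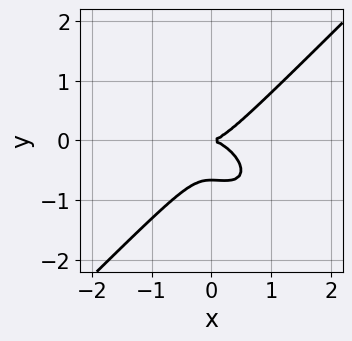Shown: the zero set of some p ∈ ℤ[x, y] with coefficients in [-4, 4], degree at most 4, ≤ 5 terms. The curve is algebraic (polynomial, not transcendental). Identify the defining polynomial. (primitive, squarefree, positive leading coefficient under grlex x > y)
1. The degree is 3 — a generic line meets the curve in up to 3 points.
2. From the axis intercepts and sections: one y-axis crossing is at y = 0; it meets the x-axis at x = 0 (among the integer gridlines).
3. Together with the visible shape, these determine p as stated.

2*x^3 + x^2*y - 3*y^3 - 2*y^2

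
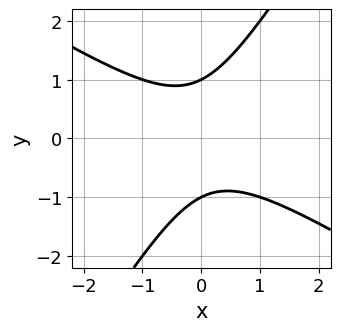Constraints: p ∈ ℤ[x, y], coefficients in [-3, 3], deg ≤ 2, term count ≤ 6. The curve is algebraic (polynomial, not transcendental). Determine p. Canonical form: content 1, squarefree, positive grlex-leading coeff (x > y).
x^2 + x*y - y^2 + 1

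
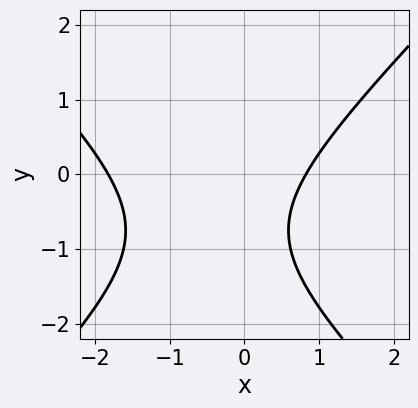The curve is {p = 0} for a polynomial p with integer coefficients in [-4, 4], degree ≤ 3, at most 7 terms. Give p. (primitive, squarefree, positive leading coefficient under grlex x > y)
2*x^2 - 2*y^2 + 2*x - 3*y - 3

(a) Degree: a generic line meets the curve in up to 2 points, so deg p = 2.
(b) Against the integer gridlines: the curve avoids every integer y-axis point in the box.
(c) Putting this together gives p.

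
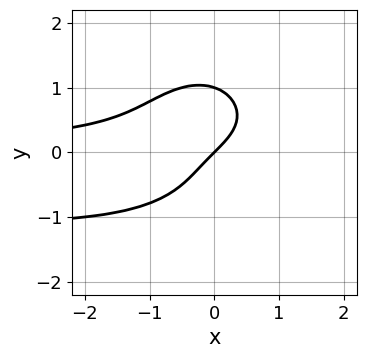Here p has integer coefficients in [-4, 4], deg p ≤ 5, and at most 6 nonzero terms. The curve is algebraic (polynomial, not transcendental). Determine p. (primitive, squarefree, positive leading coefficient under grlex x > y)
x^2*y^2 + y^4 + x^2*y + x - y

(a) deg p = 4.
(b) Checking where it meets the axes: it crosses the x-axis at the gridline x = 0; the y-axis gridline crossings are at y ∈ {0, 1}.
(c) Together with the visible shape, these determine p as stated.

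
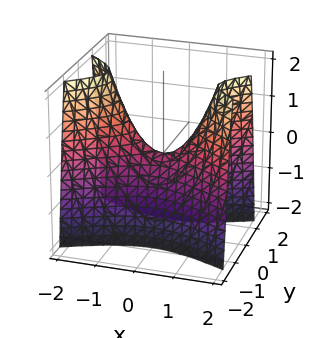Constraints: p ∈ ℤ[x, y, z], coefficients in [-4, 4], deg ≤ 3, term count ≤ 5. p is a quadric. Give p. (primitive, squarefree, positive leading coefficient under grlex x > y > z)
deg p = 2.
Symmetries: the x ↦ −x reflection is a symmetry, so x appears only in even powers; it's symmetric under y → −y, forcing even powers of y.
From the axis intercepts and sections: it meets the y-axis at y = 0 (among the integer gridlines); one z-axis crossing is at z = 0; one x-axis crossing is at x = 0.
Assembling these constraints gives the stated polynomial.

x^2 - 3*y^2 - z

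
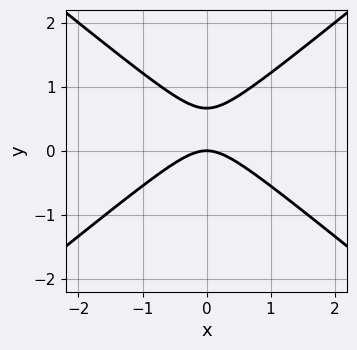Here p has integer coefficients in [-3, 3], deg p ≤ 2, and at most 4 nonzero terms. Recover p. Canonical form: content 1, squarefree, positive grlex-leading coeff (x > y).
2*x^2 - 3*y^2 + 2*y

1. The degree is 2 — a generic line meets the curve in up to 2 points.
2. Symmetries: it's symmetric under x → −x, forcing even powers of x.
3. Reading off the gridlines: it meets the x-axis at x = 0 (among the integer gridlines); it meets the y-axis at y = 0 (among the integer gridlines).
4. Matching integer coefficients to the picture gives p.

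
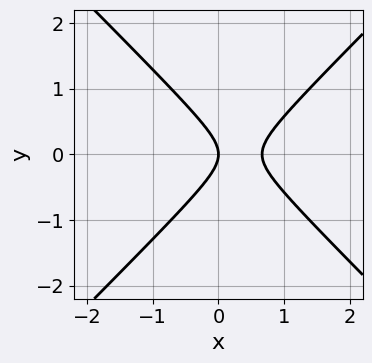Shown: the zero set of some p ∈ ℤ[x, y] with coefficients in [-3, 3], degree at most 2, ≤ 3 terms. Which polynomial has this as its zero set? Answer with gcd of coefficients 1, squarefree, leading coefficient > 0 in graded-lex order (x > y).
3*x^2 - 3*y^2 - 2*x

Degree: a generic line meets the curve in up to 2 points, so deg p = 2.
Symmetries: mirror symmetry y ↦ −y ⇒ only even powers of y.
Against the integer gridlines: it meets the x-axis at x = 0 (among the integer gridlines); it meets the y-axis at y = 0 (among the integer gridlines).
The integer polynomial consistent with all of this is the stated p.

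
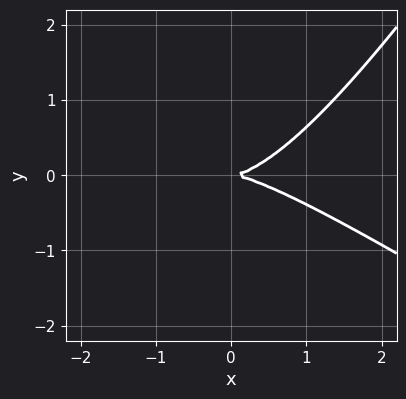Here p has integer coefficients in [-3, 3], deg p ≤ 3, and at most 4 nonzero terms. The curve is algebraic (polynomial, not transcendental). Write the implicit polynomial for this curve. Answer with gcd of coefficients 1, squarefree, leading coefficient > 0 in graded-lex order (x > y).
First, degree: the shape is more complex than any degree-2 curve, so deg p = 3.
Next, observable constraints: it crosses the x-axis at the gridline x = 0; it crosses the y-axis at the gridline y = 0.
Finally, together with the visible shape, these determine p as stated.

x^3 + x^2*y - x*y^2 - 3*y^2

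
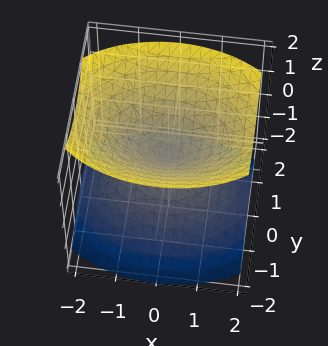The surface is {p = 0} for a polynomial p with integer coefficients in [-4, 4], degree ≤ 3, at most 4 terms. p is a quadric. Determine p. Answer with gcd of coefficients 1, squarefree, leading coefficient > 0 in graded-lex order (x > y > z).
There are 2 components.
The degree is 2 — a double cone through the origin; a quadric.
Symmetries: the z ↦ −z reflection is a symmetry, so z appears only in even powers; it's symmetric under y → −y, forcing even powers of y; mirror symmetry x ↦ −x ⇒ only even powers of x.
Reading off the gridlines: it crosses the y-axis at the gridline y = 0; one x-axis crossing is at x = 0; it meets the z-axis at z = 0 (among the integer gridlines).
Fitting integer coefficients to these (and the overall shape) gives p.

x^2 + 2*y^2 - 2*z^2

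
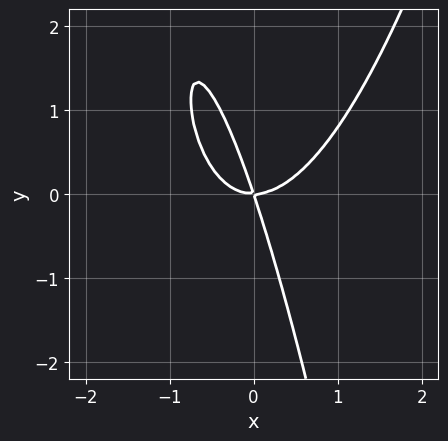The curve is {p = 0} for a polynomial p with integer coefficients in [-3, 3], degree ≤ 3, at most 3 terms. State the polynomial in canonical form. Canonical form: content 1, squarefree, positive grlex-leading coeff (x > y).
3*x^3 - 3*x*y - y^2

The degree is 3 — a generic line meets the curve in up to 3 points.
Against the integer gridlines: it meets the x-axis at x = 0 (among the integer gridlines); it meets the y-axis at y = 0 (among the integer gridlines).
Fitting integer coefficients to these (and the overall shape) gives p.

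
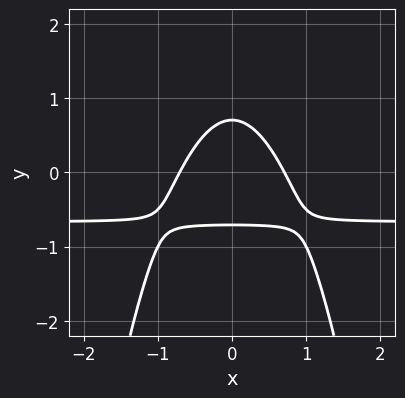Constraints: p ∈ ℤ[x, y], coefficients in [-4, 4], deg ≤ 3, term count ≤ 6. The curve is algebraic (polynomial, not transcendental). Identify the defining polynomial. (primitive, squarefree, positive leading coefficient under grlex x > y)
3*x^2*y + 2*x^2 + 2*y^2 - 1

The degree is 3 — a generic line meets the curve in up to 3 points.
Symmetries: the x ↦ −x reflection is a symmetry, so x appears only in even powers.
Solving for integer coefficients yields p as stated.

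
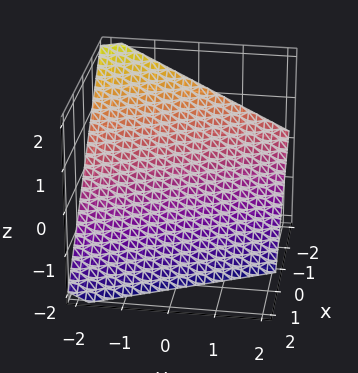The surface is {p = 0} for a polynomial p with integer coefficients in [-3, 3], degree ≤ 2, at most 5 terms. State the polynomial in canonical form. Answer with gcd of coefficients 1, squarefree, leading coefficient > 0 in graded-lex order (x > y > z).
(a) The degree is 1 — every cross-section is a straight line — this is a plane.
(b) Observable constraints: one y-axis crossing is at y = -2; it meets the x-axis at x = -1 (among the integer gridlines); it crosses the z-axis at the gridline z = -1.
(c) The integer polynomial consistent with all of this is the stated p.

2*x + y + 2*z + 2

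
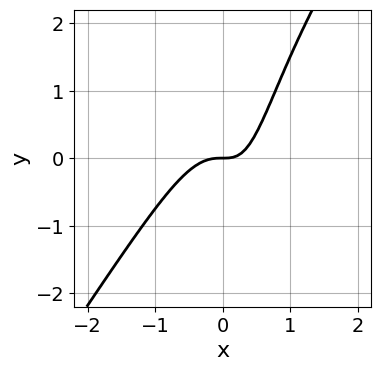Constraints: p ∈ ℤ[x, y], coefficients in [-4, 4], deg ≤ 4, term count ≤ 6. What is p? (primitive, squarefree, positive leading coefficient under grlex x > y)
3*x^3 - 2*x^2*y + x*y - y

First, deg p = 3. The shape is more complex than any degree-2 curve.
Then, checking where it meets the axes: it crosses the x-axis at the gridline x = 0; it meets the y-axis at y = 0 (among the integer gridlines).
Finally, putting this together gives p.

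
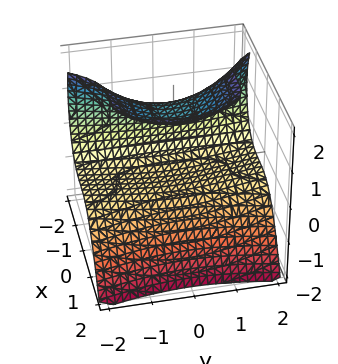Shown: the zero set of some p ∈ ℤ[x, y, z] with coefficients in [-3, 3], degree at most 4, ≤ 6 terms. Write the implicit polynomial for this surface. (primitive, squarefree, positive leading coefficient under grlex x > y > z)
(a) The degree is 3 — no degree-2 surface has this shape.
(b) Reading off the gridlines: the surface avoids every integer y-axis point in the box.
(c) Together with the visible shape, these determine p as stated.

3*x^3 + y^2*z - 3*z^2 + 3*z + 2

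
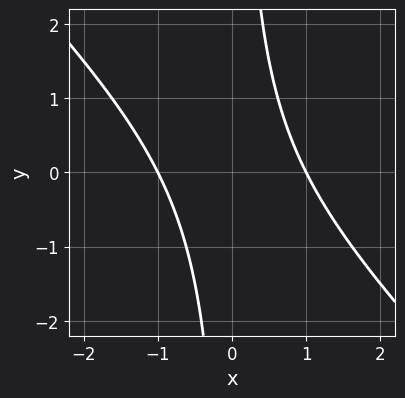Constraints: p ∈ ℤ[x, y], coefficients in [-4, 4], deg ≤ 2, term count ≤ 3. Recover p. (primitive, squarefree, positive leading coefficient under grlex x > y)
x^2 + x*y - 1

Degree: no degree-1 curve has this shape, so deg p = 2.
Observable constraints: among the integer gridlines, it crosses the x-axis at x ∈ {-1, 1}; it misses every integer gridline on the y-axis.
These observations pin down the coefficients.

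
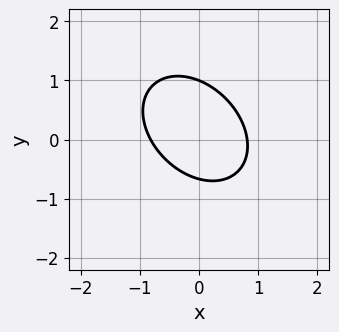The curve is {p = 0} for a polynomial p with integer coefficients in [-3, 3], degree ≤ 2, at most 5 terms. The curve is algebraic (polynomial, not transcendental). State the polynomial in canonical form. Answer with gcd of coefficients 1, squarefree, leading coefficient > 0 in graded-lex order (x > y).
3*x^2 + 2*x*y + 3*y^2 - y - 2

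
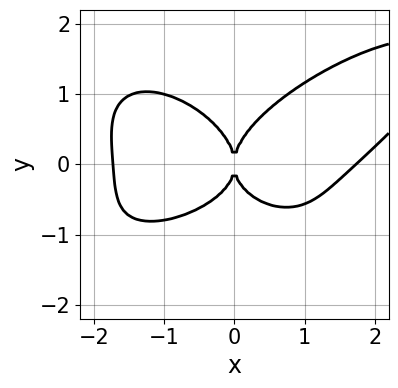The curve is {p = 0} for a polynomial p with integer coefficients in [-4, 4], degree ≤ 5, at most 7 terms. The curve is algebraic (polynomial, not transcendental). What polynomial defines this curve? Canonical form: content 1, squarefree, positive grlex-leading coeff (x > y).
(a) deg p = 4. The shape is more complex than any degree-3 curve.
(b) Checking where it meets the axes: it meets the y-axis at y = 0 (among the integer gridlines); one x-axis crossing is at x = 0.
(c) Matching integer coefficients to the picture gives p.

x^4 - x^3*y + 3*y^4 - 2*x^2*y - 3*x^2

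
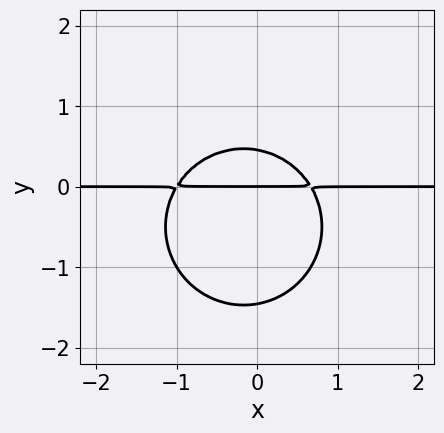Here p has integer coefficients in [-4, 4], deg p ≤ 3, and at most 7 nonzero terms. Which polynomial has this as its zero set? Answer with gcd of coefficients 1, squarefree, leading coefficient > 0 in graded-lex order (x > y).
3*x^2*y + 3*y^3 + x*y + 3*y^2 - 2*y

First, the degree is 3 — the shape is more complex than any degree-2 curve.
Next, from the axis intercepts and sections: the visible x-axis segment lies entirely on the curve; it meets the y-axis at y = 0 (among the integer gridlines).
Finally, assembling these constraints gives the stated polynomial.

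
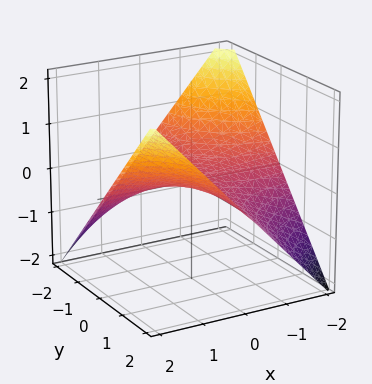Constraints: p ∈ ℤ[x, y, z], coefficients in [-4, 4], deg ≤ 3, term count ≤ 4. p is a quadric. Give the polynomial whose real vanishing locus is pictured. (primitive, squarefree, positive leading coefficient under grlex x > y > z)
x*y - 2*z

Degree: a hyperbolic paraboloid; a quadric, so deg p = 2.
Observable constraints: one z-axis crossing is at z = 0; every point of the y-axis in the box is on the surface; every point of the x-axis in the box is on the surface.
Fitting integer coefficients to these (and the overall shape) gives p.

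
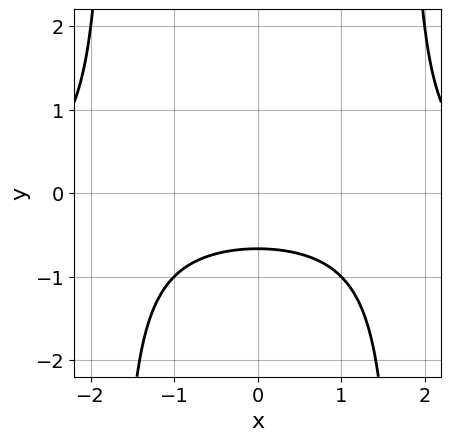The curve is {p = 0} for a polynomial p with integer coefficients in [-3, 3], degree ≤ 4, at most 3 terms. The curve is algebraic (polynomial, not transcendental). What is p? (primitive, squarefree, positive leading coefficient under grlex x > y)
x^2*y - 3*y - 2

1. Degree: a generic line meets the curve in up to 3 points, so deg p = 3.
2. Symmetries: mirror symmetry x ↦ −x ⇒ only even powers of x.
3. From the visible intercepts: no x-intercept at any integer in the box.
4. Putting this together gives p.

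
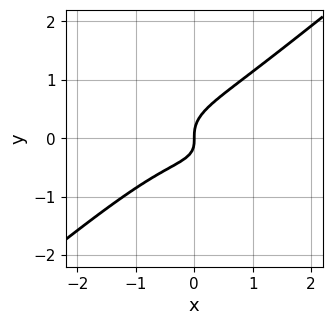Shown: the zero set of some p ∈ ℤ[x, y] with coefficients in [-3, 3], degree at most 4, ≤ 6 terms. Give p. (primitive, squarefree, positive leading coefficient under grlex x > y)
x^3 + x*y^2 - 3*y^3 + x*y + x

1. Degree: no degree-2 curve has this shape, so deg p = 3.
2. Reading off the gridlines: one x-axis crossing is at x = 0; it meets the y-axis at y = 0 (among the integer gridlines).
3. Together with the visible shape, these determine p as stated.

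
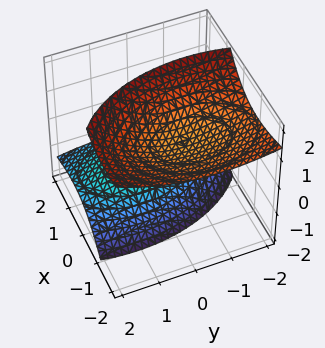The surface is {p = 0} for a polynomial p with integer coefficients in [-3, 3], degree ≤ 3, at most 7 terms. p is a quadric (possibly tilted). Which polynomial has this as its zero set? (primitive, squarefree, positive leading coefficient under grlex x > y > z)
First, I count 2 distinct pieces.
Next, deg p = 2.
Then, checking where it meets the axes: the surface avoids every integer x-axis point in the box; it misses every integer gridline on the y-axis; among the integer gridlines, it crosses the z-axis at z ∈ {-1, 1}.
Finally, together with the visible shape, these determine p as stated.

2*x^2 + 3*x*z + y^2 + y*z - 2*z^2 + 2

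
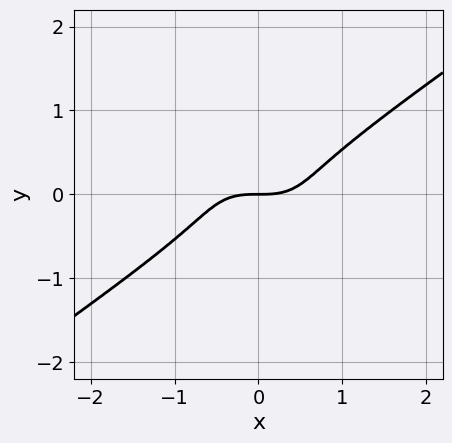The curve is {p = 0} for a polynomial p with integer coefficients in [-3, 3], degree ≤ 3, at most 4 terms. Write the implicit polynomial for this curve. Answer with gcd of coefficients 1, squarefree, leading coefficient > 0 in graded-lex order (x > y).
x^3 - 3*y^3 - y

1. Degree: the shape is more complex than any degree-2 curve, so deg p = 3.
2. From the visible intercepts: it meets the x-axis at x = 0 (among the integer gridlines); it meets the y-axis at y = 0 (among the integer gridlines).
3. Matching integer coefficients to the picture gives p.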